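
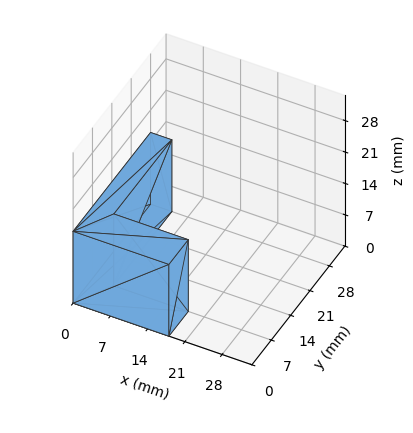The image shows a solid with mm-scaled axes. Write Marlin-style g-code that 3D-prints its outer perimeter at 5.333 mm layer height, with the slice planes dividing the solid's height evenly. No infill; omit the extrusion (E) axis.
Reading the render: the shape is an L-shaped prism: outer 18 × 28 mm, arm thicknesses ≈ 7 mm (horizontal) and 4 mm (vertical), extruded 16 mm in z (dimensions read to the nearest mm from the axis ticks). For the g-code, the solid's height is divided into equal slices at the stated Δz and each level perimeter traced with G1 moves after a G0 lift.

; perimeter-only toolpath
G21 ; units = mm
G90 ; absolute positioning
G28 ; home
; layer 1
G0 Z5.333
G0 X0.000 Y0.000
G1 X18.000 Y0.000
G1 X18.000 Y7.000
G1 X4.000 Y7.000
G1 X4.000 Y28.000
G1 X0.000 Y28.000
G1 X0.000 Y0.000
; layer 2
G0 Z10.667
G0 X0.000 Y0.000
G1 X18.000 Y0.000
G1 X18.000 Y7.000
G1 X4.000 Y7.000
G1 X4.000 Y28.000
G1 X0.000 Y28.000
G1 X0.000 Y0.000
; layer 3
G0 Z16.000
G0 X0.000 Y0.000
G1 X18.000 Y0.000
G1 X18.000 Y7.000
G1 X4.000 Y7.000
G1 X4.000 Y28.000
G1 X0.000 Y28.000
G1 X0.000 Y0.000
M2 ; end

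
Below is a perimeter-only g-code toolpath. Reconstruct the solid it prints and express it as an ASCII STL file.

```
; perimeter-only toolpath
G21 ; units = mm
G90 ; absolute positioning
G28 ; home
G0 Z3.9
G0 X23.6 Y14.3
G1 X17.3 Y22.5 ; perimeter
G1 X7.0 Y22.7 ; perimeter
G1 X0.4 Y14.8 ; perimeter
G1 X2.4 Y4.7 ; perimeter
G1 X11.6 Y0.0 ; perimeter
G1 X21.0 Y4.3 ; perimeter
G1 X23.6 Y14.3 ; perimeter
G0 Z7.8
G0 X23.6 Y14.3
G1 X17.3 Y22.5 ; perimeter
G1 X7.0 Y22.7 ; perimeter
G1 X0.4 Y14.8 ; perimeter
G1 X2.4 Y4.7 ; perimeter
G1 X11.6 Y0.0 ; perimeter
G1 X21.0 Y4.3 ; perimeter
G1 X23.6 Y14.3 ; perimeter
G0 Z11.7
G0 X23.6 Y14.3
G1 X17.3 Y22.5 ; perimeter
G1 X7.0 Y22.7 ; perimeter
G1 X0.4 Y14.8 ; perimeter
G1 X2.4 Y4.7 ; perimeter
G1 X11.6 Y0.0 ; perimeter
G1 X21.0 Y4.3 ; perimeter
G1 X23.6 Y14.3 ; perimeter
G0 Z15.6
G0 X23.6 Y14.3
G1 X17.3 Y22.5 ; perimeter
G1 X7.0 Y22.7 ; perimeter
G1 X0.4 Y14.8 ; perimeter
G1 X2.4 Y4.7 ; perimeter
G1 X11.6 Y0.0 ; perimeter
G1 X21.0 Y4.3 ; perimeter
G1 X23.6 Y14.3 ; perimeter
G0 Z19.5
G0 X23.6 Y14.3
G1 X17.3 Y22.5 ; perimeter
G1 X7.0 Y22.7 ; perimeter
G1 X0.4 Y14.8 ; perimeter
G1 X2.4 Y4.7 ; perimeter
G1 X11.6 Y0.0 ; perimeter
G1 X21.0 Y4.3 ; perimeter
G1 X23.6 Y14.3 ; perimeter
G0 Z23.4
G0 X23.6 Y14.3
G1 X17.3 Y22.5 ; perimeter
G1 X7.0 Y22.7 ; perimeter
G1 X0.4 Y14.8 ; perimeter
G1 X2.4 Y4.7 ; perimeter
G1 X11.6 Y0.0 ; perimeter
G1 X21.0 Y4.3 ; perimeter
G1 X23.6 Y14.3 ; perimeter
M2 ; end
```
solid part
  facet normal 0.0000 0.0000 -1.0000
    outer loop
      vertex 7.0 22.7 0.0
      vertex 17.3 22.5 0.0
      vertex 23.6 14.3 0.0
    endloop
  endfacet
  facet normal 0.0000 0.0000 -1.0000
    outer loop
      vertex 0.4 14.8 0.0
      vertex 7.0 22.7 0.0
      vertex 23.6 14.3 0.0
    endloop
  endfacet
  facet normal 0.0000 0.0000 -1.0000
    outer loop
      vertex 2.4 4.7 0.0
      vertex 0.4 14.8 0.0
      vertex 23.6 14.3 0.0
    endloop
  endfacet
  facet normal 0.0000 0.0000 -1.0000
    outer loop
      vertex 11.6 0.0 0.0
      vertex 2.4 4.7 0.0
      vertex 23.6 14.3 0.0
    endloop
  endfacet
  facet normal 0.0000 0.0000 -1.0000
    outer loop
      vertex 21.0 4.3 0.0
      vertex 11.6 0.0 0.0
      vertex 23.6 14.3 0.0
    endloop
  endfacet
  facet normal 0.0000 0.0000 1.0000
    outer loop
      vertex 23.6 14.3 23.4
      vertex 17.3 22.5 23.4
      vertex 7.0 22.7 23.4
    endloop
  endfacet
  facet normal 0.0000 0.0000 1.0000
    outer loop
      vertex 23.6 14.3 23.4
      vertex 7.0 22.7 23.4
      vertex 0.4 14.8 23.4
    endloop
  endfacet
  facet normal 0.0000 0.0000 1.0000
    outer loop
      vertex 23.6 14.3 23.4
      vertex 0.4 14.8 23.4
      vertex 2.4 4.7 23.4
    endloop
  endfacet
  facet normal 0.0000 0.0000 1.0000
    outer loop
      vertex 23.6 14.3 23.4
      vertex 2.4 4.7 23.4
      vertex 11.6 0.0 23.4
    endloop
  endfacet
  facet normal 0.0000 0.0000 1.0000
    outer loop
      vertex 23.6 14.3 23.4
      vertex 11.6 0.0 23.4
      vertex 21.0 4.3 23.4
    endloop
  endfacet
  facet normal 0.7930 0.6092 0.0000
    outer loop
      vertex 23.6 14.3 0.0
      vertex 17.3 22.5 0.0
      vertex 17.3 22.5 23.4
    endloop
  endfacet
  facet normal 0.7930 0.6092 0.0000
    outer loop
      vertex 23.6 14.3 0.0
      vertex 17.3 22.5 23.4
      vertex 23.6 14.3 23.4
    endloop
  endfacet
  facet normal 0.0194 0.9998 0.0000
    outer loop
      vertex 17.3 22.5 0.0
      vertex 7.0 22.7 0.0
      vertex 7.0 22.7 23.4
    endloop
  endfacet
  facet normal 0.0194 0.9998 0.0000
    outer loop
      vertex 17.3 22.5 0.0
      vertex 7.0 22.7 23.4
      vertex 17.3 22.5 23.4
    endloop
  endfacet
  facet normal -0.7674 0.6411 0.0000
    outer loop
      vertex 7.0 22.7 0.0
      vertex 0.4 14.8 0.0
      vertex 0.4 14.8 23.4
    endloop
  endfacet
  facet normal -0.7674 0.6411 0.0000
    outer loop
      vertex 7.0 22.7 0.0
      vertex 0.4 14.8 23.4
      vertex 7.0 22.7 23.4
    endloop
  endfacet
  facet normal -0.9810 -0.1942 0.0000
    outer loop
      vertex 0.4 14.8 0.0
      vertex 2.4 4.7 0.0
      vertex 2.4 4.7 23.4
    endloop
  endfacet
  facet normal -0.9810 -0.1942 0.0000
    outer loop
      vertex 0.4 14.8 0.0
      vertex 2.4 4.7 23.4
      vertex 0.4 14.8 23.4
    endloop
  endfacet
  facet normal -0.4549 -0.8905 0.0000
    outer loop
      vertex 2.4 4.7 0.0
      vertex 11.6 0.0 0.0
      vertex 11.6 0.0 23.4
    endloop
  endfacet
  facet normal -0.4549 -0.8905 0.0000
    outer loop
      vertex 2.4 4.7 0.0
      vertex 11.6 0.0 23.4
      vertex 2.4 4.7 23.4
    endloop
  endfacet
  facet normal 0.4160 -0.9094 0.0000
    outer loop
      vertex 11.6 0.0 0.0
      vertex 21.0 4.3 0.0
      vertex 21.0 4.3 23.4
    endloop
  endfacet
  facet normal 0.4160 -0.9094 0.0000
    outer loop
      vertex 11.6 0.0 0.0
      vertex 21.0 4.3 23.4
      vertex 11.6 0.0 23.4
    endloop
  endfacet
  facet normal 0.9678 -0.2516 0.0000
    outer loop
      vertex 21.0 4.3 0.0
      vertex 23.6 14.3 0.0
      vertex 23.6 14.3 23.4
    endloop
  endfacet
  facet normal 0.9678 -0.2516 0.0000
    outer loop
      vertex 21.0 4.3 0.0
      vertex 23.6 14.3 23.4
      vertex 21.0 4.3 23.4
    endloop
  endfacet
endsolid part

The G0 Z moves step by Δz≈3.9 mm. Every layer's G1 loop is the same polygon, so the solid is a straight extrusion of it from z=0 to z≈23.4. Closing with flat bottom and top caps and triangulating gives 24 facets — a regular 7-sided prism (a cylinder approximated with 7 flat sides), circumscribed radius ≈ 11.9 mm, height ≈ 23.4 mm.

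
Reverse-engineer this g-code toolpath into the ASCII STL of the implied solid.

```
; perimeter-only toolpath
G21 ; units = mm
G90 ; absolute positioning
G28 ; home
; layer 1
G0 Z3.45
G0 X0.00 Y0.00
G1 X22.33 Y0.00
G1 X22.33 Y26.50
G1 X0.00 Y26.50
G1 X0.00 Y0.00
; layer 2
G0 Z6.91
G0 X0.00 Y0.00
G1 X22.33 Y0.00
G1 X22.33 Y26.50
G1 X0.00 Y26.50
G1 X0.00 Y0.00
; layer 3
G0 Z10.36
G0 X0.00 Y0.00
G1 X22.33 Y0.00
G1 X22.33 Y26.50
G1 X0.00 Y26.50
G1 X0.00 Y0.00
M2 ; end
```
solid part
  facet normal 0.0000 0.0000 -1.0000
    outer loop
      vertex 22.33 26.50 0.00
      vertex 22.33 0.00 0.00
      vertex 0.00 0.00 0.00
    endloop
  endfacet
  facet normal 0.0000 0.0000 -1.0000
    outer loop
      vertex 0.00 26.50 0.00
      vertex 22.33 26.50 0.00
      vertex 0.00 0.00 0.00
    endloop
  endfacet
  facet normal 0.0000 0.0000 1.0000
    outer loop
      vertex 0.00 0.00 10.36
      vertex 22.33 0.00 10.36
      vertex 22.33 26.50 10.36
    endloop
  endfacet
  facet normal 0.0000 0.0000 1.0000
    outer loop
      vertex 0.00 0.00 10.36
      vertex 22.33 26.50 10.36
      vertex 0.00 26.50 10.36
    endloop
  endfacet
  facet normal 0.0000 -1.0000 0.0000
    outer loop
      vertex 0.00 0.00 0.00
      vertex 22.33 0.00 0.00
      vertex 22.33 0.00 10.36
    endloop
  endfacet
  facet normal 0.0000 -1.0000 0.0000
    outer loop
      vertex 0.00 0.00 0.00
      vertex 22.33 0.00 10.36
      vertex 0.00 0.00 10.36
    endloop
  endfacet
  facet normal 0.0000 1.0000 0.0000
    outer loop
      vertex 22.33 26.50 10.36
      vertex 22.33 26.50 0.00
      vertex 0.00 26.50 0.00
    endloop
  endfacet
  facet normal 0.0000 1.0000 0.0000
    outer loop
      vertex 0.00 26.50 10.36
      vertex 22.33 26.50 10.36
      vertex 0.00 26.50 0.00
    endloop
  endfacet
  facet normal -1.0000 0.0000 0.0000
    outer loop
      vertex 0.00 26.50 10.36
      vertex 0.00 26.50 0.00
      vertex 0.00 0.00 0.00
    endloop
  endfacet
  facet normal -1.0000 0.0000 0.0000
    outer loop
      vertex 0.00 0.00 10.36
      vertex 0.00 26.50 10.36
      vertex 0.00 0.00 0.00
    endloop
  endfacet
  facet normal 1.0000 0.0000 0.0000
    outer loop
      vertex 22.33 0.00 0.00
      vertex 22.33 26.50 0.00
      vertex 22.33 26.50 10.36
    endloop
  endfacet
  facet normal 1.0000 0.0000 0.0000
    outer loop
      vertex 22.33 0.00 0.00
      vertex 22.33 26.50 10.36
      vertex 22.33 0.00 10.36
    endloop
  endfacet
endsolid part

The G0 Z moves step by Δz≈3.45 mm. Every layer's G1 loop is the same polygon, so the solid is a straight extrusion of it from z=0 to z≈10.4. Closing with flat bottom and top caps and triangulating gives 12 facets — a rectangular box, roughly 22.3 × 26.5 mm footprint and 10.4 mm tall.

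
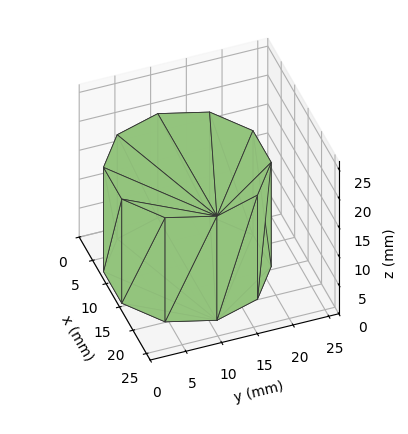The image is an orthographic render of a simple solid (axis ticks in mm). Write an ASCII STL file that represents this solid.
Reading the render: the shape is a regular 10-sided prism (a cylinder approximated with 10 flat sides), circumscribed radius ≈ 11 mm, height ≈ 18 mm (dimensions read to the nearest mm from the axis ticks). For the STL, each face is triangulated and given an outward normal.

solid part
  facet normal 0.0000 0.0000 -1.0000
    outer loop
      vertex 14.40 21.46 0.00
      vertex 19.90 17.47 0.00
      vertex 22.00 11.00 0.00
    endloop
  endfacet
  facet normal 0.0000 0.0000 -1.0000
    outer loop
      vertex 7.60 21.46 0.00
      vertex 14.40 21.46 0.00
      vertex 22.00 11.00 0.00
    endloop
  endfacet
  facet normal 0.0000 0.0000 -1.0000
    outer loop
      vertex 2.10 17.47 0.00
      vertex 7.60 21.46 0.00
      vertex 22.00 11.00 0.00
    endloop
  endfacet
  facet normal 0.0000 0.0000 -1.0000
    outer loop
      vertex 0.00 11.00 0.00
      vertex 2.10 17.47 0.00
      vertex 22.00 11.00 0.00
    endloop
  endfacet
  facet normal 0.0000 0.0000 -1.0000
    outer loop
      vertex 2.10 4.53 0.00
      vertex 0.00 11.00 0.00
      vertex 22.00 11.00 0.00
    endloop
  endfacet
  facet normal 0.0000 0.0000 -1.0000
    outer loop
      vertex 7.60 0.54 0.00
      vertex 2.10 4.53 0.00
      vertex 22.00 11.00 0.00
    endloop
  endfacet
  facet normal 0.0000 0.0000 -1.0000
    outer loop
      vertex 14.40 0.54 0.00
      vertex 7.60 0.54 0.00
      vertex 22.00 11.00 0.00
    endloop
  endfacet
  facet normal 0.0000 0.0000 -1.0000
    outer loop
      vertex 19.90 4.53 0.00
      vertex 14.40 0.54 0.00
      vertex 22.00 11.00 0.00
    endloop
  endfacet
  facet normal 0.0000 0.0000 1.0000
    outer loop
      vertex 22.00 11.00 18.00
      vertex 19.90 17.47 18.00
      vertex 14.40 21.46 18.00
    endloop
  endfacet
  facet normal 0.0000 0.0000 1.0000
    outer loop
      vertex 22.00 11.00 18.00
      vertex 14.40 21.46 18.00
      vertex 7.60 21.46 18.00
    endloop
  endfacet
  facet normal 0.0000 0.0000 1.0000
    outer loop
      vertex 22.00 11.00 18.00
      vertex 7.60 21.46 18.00
      vertex 2.10 17.47 18.00
    endloop
  endfacet
  facet normal 0.0000 0.0000 1.0000
    outer loop
      vertex 22.00 11.00 18.00
      vertex 2.10 17.47 18.00
      vertex 0.00 11.00 18.00
    endloop
  endfacet
  facet normal 0.0000 0.0000 1.0000
    outer loop
      vertex 22.00 11.00 18.00
      vertex 0.00 11.00 18.00
      vertex 2.10 4.53 18.00
    endloop
  endfacet
  facet normal 0.0000 0.0000 1.0000
    outer loop
      vertex 22.00 11.00 18.00
      vertex 2.10 4.53 18.00
      vertex 7.60 0.54 18.00
    endloop
  endfacet
  facet normal 0.0000 0.0000 1.0000
    outer loop
      vertex 22.00 11.00 18.00
      vertex 7.60 0.54 18.00
      vertex 14.40 0.54 18.00
    endloop
  endfacet
  facet normal 0.0000 0.0000 1.0000
    outer loop
      vertex 22.00 11.00 18.00
      vertex 14.40 0.54 18.00
      vertex 19.90 4.53 18.00
    endloop
  endfacet
  facet normal 0.9512 0.3087 0.0000
    outer loop
      vertex 22.00 11.00 0.00
      vertex 19.90 17.47 0.00
      vertex 19.90 17.47 18.00
    endloop
  endfacet
  facet normal 0.9512 0.3087 0.0000
    outer loop
      vertex 22.00 11.00 0.00
      vertex 19.90 17.47 18.00
      vertex 22.00 11.00 18.00
    endloop
  endfacet
  facet normal 0.5872 0.8094 0.0000
    outer loop
      vertex 19.90 17.47 0.00
      vertex 14.40 21.46 0.00
      vertex 14.40 21.46 18.00
    endloop
  endfacet
  facet normal 0.5872 0.8094 0.0000
    outer loop
      vertex 19.90 17.47 0.00
      vertex 14.40 21.46 18.00
      vertex 19.90 17.47 18.00
    endloop
  endfacet
  facet normal 0.0000 1.0000 0.0000
    outer loop
      vertex 14.40 21.46 0.00
      vertex 7.60 21.46 0.00
      vertex 7.60 21.46 18.00
    endloop
  endfacet
  facet normal 0.0000 1.0000 0.0000
    outer loop
      vertex 14.40 21.46 0.00
      vertex 7.60 21.46 18.00
      vertex 14.40 21.46 18.00
    endloop
  endfacet
  facet normal -0.5872 0.8094 0.0000
    outer loop
      vertex 7.60 21.46 0.00
      vertex 2.10 17.47 0.00
      vertex 2.10 17.47 18.00
    endloop
  endfacet
  facet normal -0.5872 0.8094 0.0000
    outer loop
      vertex 7.60 21.46 0.00
      vertex 2.10 17.47 18.00
      vertex 7.60 21.46 18.00
    endloop
  endfacet
  facet normal -0.9512 0.3087 0.0000
    outer loop
      vertex 2.10 17.47 0.00
      vertex 0.00 11.00 0.00
      vertex 0.00 11.00 18.00
    endloop
  endfacet
  facet normal -0.9512 0.3087 0.0000
    outer loop
      vertex 2.10 17.47 0.00
      vertex 0.00 11.00 18.00
      vertex 2.10 17.47 18.00
    endloop
  endfacet
  facet normal -0.9512 -0.3087 0.0000
    outer loop
      vertex 0.00 11.00 0.00
      vertex 2.10 4.53 0.00
      vertex 2.10 4.53 18.00
    endloop
  endfacet
  facet normal -0.9512 -0.3087 0.0000
    outer loop
      vertex 0.00 11.00 0.00
      vertex 2.10 4.53 18.00
      vertex 0.00 11.00 18.00
    endloop
  endfacet
  facet normal -0.5872 -0.8094 0.0000
    outer loop
      vertex 2.10 4.53 0.00
      vertex 7.60 0.54 0.00
      vertex 7.60 0.54 18.00
    endloop
  endfacet
  facet normal -0.5872 -0.8094 0.0000
    outer loop
      vertex 2.10 4.53 0.00
      vertex 7.60 0.54 18.00
      vertex 2.10 4.53 18.00
    endloop
  endfacet
  facet normal 0.0000 -1.0000 0.0000
    outer loop
      vertex 7.60 0.54 0.00
      vertex 14.40 0.54 0.00
      vertex 14.40 0.54 18.00
    endloop
  endfacet
  facet normal 0.0000 -1.0000 0.0000
    outer loop
      vertex 7.60 0.54 0.00
      vertex 14.40 0.54 18.00
      vertex 7.60 0.54 18.00
    endloop
  endfacet
  facet normal 0.5872 -0.8094 0.0000
    outer loop
      vertex 14.40 0.54 0.00
      vertex 19.90 4.53 0.00
      vertex 19.90 4.53 18.00
    endloop
  endfacet
  facet normal 0.5872 -0.8094 0.0000
    outer loop
      vertex 14.40 0.54 0.00
      vertex 19.90 4.53 18.00
      vertex 14.40 0.54 18.00
    endloop
  endfacet
  facet normal 0.9512 -0.3087 0.0000
    outer loop
      vertex 19.90 4.53 0.00
      vertex 22.00 11.00 0.00
      vertex 22.00 11.00 18.00
    endloop
  endfacet
  facet normal 0.9512 -0.3087 0.0000
    outer loop
      vertex 19.90 4.53 0.00
      vertex 22.00 11.00 18.00
      vertex 19.90 4.53 18.00
    endloop
  endfacet
endsolid part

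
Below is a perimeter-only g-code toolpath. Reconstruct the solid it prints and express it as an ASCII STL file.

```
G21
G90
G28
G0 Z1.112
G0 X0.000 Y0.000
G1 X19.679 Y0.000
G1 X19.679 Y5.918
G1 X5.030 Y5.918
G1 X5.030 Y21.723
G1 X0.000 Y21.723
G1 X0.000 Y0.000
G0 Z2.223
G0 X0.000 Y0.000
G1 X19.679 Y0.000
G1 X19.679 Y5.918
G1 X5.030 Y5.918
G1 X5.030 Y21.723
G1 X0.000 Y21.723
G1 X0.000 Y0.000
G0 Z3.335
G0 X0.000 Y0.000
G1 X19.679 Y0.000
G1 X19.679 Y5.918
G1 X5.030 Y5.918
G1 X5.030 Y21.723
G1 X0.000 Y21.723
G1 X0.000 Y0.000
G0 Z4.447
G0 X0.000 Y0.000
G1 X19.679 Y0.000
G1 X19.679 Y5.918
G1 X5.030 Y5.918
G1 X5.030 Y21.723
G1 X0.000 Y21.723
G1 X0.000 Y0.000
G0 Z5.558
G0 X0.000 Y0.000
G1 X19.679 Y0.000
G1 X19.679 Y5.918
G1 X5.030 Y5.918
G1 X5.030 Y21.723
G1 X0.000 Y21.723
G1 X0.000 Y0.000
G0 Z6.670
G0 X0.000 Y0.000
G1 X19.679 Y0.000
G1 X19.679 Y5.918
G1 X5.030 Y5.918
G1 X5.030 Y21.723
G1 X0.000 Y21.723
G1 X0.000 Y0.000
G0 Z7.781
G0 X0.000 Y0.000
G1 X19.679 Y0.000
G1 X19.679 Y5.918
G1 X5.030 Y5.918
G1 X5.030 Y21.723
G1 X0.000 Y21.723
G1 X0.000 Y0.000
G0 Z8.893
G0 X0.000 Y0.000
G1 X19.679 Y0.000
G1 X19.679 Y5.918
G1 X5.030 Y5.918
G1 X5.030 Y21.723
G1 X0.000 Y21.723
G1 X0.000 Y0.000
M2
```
solid part
  facet normal 0.0000 0.0000 -1.0000
    outer loop
      vertex 19.679 5.918 0.000
      vertex 19.679 0.000 0.000
      vertex 0.000 0.000 0.000
    endloop
  endfacet
  facet normal 0.0000 0.0000 -1.0000
    outer loop
      vertex 5.030 5.918 0.000
      vertex 19.679 5.918 0.000
      vertex 0.000 0.000 0.000
    endloop
  endfacet
  facet normal 0.0000 0.0000 -1.0000
    outer loop
      vertex 5.030 21.723 0.000
      vertex 5.030 5.918 0.000
      vertex 0.000 0.000 0.000
    endloop
  endfacet
  facet normal 0.0000 0.0000 -1.0000
    outer loop
      vertex 0.000 21.723 0.000
      vertex 5.030 21.723 0.000
      vertex 0.000 0.000 0.000
    endloop
  endfacet
  facet normal 0.0000 0.0000 1.0000
    outer loop
      vertex 0.000 0.000 8.893
      vertex 19.679 0.000 8.893
      vertex 19.679 5.918 8.893
    endloop
  endfacet
  facet normal 0.0000 0.0000 1.0000
    outer loop
      vertex 0.000 0.000 8.893
      vertex 19.679 5.918 8.893
      vertex 5.030 5.918 8.893
    endloop
  endfacet
  facet normal 0.0000 0.0000 1.0000
    outer loop
      vertex 0.000 0.000 8.893
      vertex 5.030 5.918 8.893
      vertex 5.030 21.723 8.893
    endloop
  endfacet
  facet normal 0.0000 0.0000 1.0000
    outer loop
      vertex 0.000 0.000 8.893
      vertex 5.030 21.723 8.893
      vertex 0.000 21.723 8.893
    endloop
  endfacet
  facet normal 0.0000 -1.0000 0.0000
    outer loop
      vertex 0.000 0.000 0.000
      vertex 19.679 0.000 0.000
      vertex 19.679 0.000 8.893
    endloop
  endfacet
  facet normal 0.0000 -1.0000 0.0000
    outer loop
      vertex 0.000 0.000 0.000
      vertex 19.679 0.000 8.893
      vertex 0.000 0.000 8.893
    endloop
  endfacet
  facet normal 1.0000 0.0000 0.0000
    outer loop
      vertex 19.679 0.000 0.000
      vertex 19.679 5.918 0.000
      vertex 19.679 5.918 8.893
    endloop
  endfacet
  facet normal 1.0000 0.0000 0.0000
    outer loop
      vertex 19.679 0.000 0.000
      vertex 19.679 5.918 8.893
      vertex 19.679 0.000 8.893
    endloop
  endfacet
  facet normal 0.0000 1.0000 0.0000
    outer loop
      vertex 19.679 5.918 0.000
      vertex 5.030 5.918 0.000
      vertex 5.030 5.918 8.893
    endloop
  endfacet
  facet normal 0.0000 1.0000 0.0000
    outer loop
      vertex 19.679 5.918 0.000
      vertex 5.030 5.918 8.893
      vertex 19.679 5.918 8.893
    endloop
  endfacet
  facet normal 1.0000 0.0000 0.0000
    outer loop
      vertex 5.030 5.918 0.000
      vertex 5.030 21.723 0.000
      vertex 5.030 21.723 8.893
    endloop
  endfacet
  facet normal 1.0000 0.0000 0.0000
    outer loop
      vertex 5.030 5.918 0.000
      vertex 5.030 21.723 8.893
      vertex 5.030 5.918 8.893
    endloop
  endfacet
  facet normal 0.0000 1.0000 0.0000
    outer loop
      vertex 5.030 21.723 0.000
      vertex 0.000 21.723 0.000
      vertex 0.000 21.723 8.893
    endloop
  endfacet
  facet normal 0.0000 1.0000 0.0000
    outer loop
      vertex 5.030 21.723 0.000
      vertex 0.000 21.723 8.893
      vertex 5.030 21.723 8.893
    endloop
  endfacet
  facet normal -1.0000 0.0000 0.0000
    outer loop
      vertex 0.000 21.723 0.000
      vertex 0.000 0.000 0.000
      vertex 0.000 0.000 8.893
    endloop
  endfacet
  facet normal -1.0000 0.0000 0.0000
    outer loop
      vertex 0.000 21.723 0.000
      vertex 0.000 0.000 8.893
      vertex 0.000 21.723 8.893
    endloop
  endfacet
endsolid part

The G0 Z moves step by Δz≈1.112 mm. Every layer's G1 loop is the same polygon, so the solid is a straight extrusion of it from z=0 to z≈8.89. Closing with flat bottom and top caps and triangulating gives 20 facets — an L-shaped prism: outer 19.7 × 21.7 mm, arm thicknesses ≈ 5.92 mm (horizontal) and 5.03 mm (vertical), extruded 8.89 mm in z.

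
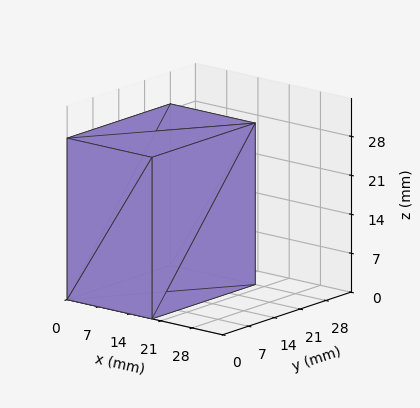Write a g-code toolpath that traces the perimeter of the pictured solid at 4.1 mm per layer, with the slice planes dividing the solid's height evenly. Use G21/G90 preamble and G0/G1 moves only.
Reading the render: the shape is a rectangular box, roughly 19 × 28 mm footprint and 29 mm tall (dimensions read to the nearest mm from the axis ticks). For the g-code, the solid's height is divided into equal slices at the stated Δz and each level perimeter traced with G1 moves after a G0 lift.

; perimeter-only toolpath
G21 ; units = mm
G90 ; absolute positioning
G28 ; home
; layer 1
G0 Z4.1
G0 X0.0 Y0.0
G1 X19.0 Y0.0
G1 X19.0 Y28.0
G1 X0.0 Y28.0
G1 X0.0 Y0.0
; layer 2
G0 Z8.3
G0 X0.0 Y0.0
G1 X19.0 Y0.0
G1 X19.0 Y28.0
G1 X0.0 Y28.0
G1 X0.0 Y0.0
; layer 3
G0 Z12.4
G0 X0.0 Y0.0
G1 X19.0 Y0.0
G1 X19.0 Y28.0
G1 X0.0 Y28.0
G1 X0.0 Y0.0
; layer 4
G0 Z16.6
G0 X0.0 Y0.0
G1 X19.0 Y0.0
G1 X19.0 Y28.0
G1 X0.0 Y28.0
G1 X0.0 Y0.0
; layer 5
G0 Z20.7
G0 X0.0 Y0.0
G1 X19.0 Y0.0
G1 X19.0 Y28.0
G1 X0.0 Y28.0
G1 X0.0 Y0.0
; layer 6
G0 Z24.9
G0 X0.0 Y0.0
G1 X19.0 Y0.0
G1 X19.0 Y28.0
G1 X0.0 Y28.0
G1 X0.0 Y0.0
; layer 7
G0 Z29.0
G0 X0.0 Y0.0
G1 X19.0 Y0.0
G1 X19.0 Y28.0
G1 X0.0 Y28.0
G1 X0.0 Y0.0
M2 ; end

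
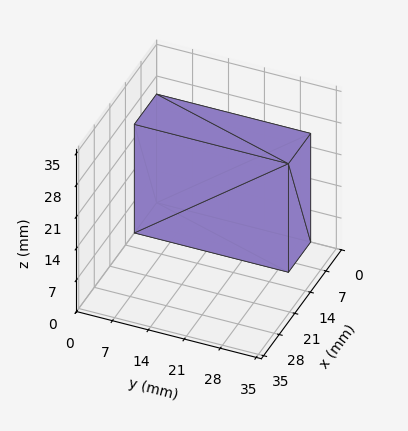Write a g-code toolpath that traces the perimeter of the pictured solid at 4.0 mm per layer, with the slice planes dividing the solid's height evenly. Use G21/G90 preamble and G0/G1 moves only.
Reading the render: the shape is a rectangular box, roughly 10 × 30 mm footprint and 24 mm tall (dimensions read to the nearest mm from the axis ticks). For the g-code, the solid's height is divided into equal slices at the stated Δz and each level perimeter traced with G1 moves after a G0 lift.

; perimeter-only toolpath
G21 ; units = mm
G90 ; absolute positioning
G28 ; home
; layer 1
G0 Z4.0
G0 X0.0 Y0.0
G1 X10.0 Y0.0
G1 X10.0 Y30.0
G1 X0.0 Y30.0
G1 X0.0 Y0.0
; layer 2
G0 Z8.0
G0 X0.0 Y0.0
G1 X10.0 Y0.0
G1 X10.0 Y30.0
G1 X0.0 Y30.0
G1 X0.0 Y0.0
; layer 3
G0 Z12.0
G0 X0.0 Y0.0
G1 X10.0 Y0.0
G1 X10.0 Y30.0
G1 X0.0 Y30.0
G1 X0.0 Y0.0
; layer 4
G0 Z16.0
G0 X0.0 Y0.0
G1 X10.0 Y0.0
G1 X10.0 Y30.0
G1 X0.0 Y30.0
G1 X0.0 Y0.0
; layer 5
G0 Z20.0
G0 X0.0 Y0.0
G1 X10.0 Y0.0
G1 X10.0 Y30.0
G1 X0.0 Y30.0
G1 X0.0 Y0.0
; layer 6
G0 Z24.0
G0 X0.0 Y0.0
G1 X10.0 Y0.0
G1 X10.0 Y30.0
G1 X0.0 Y30.0
G1 X0.0 Y0.0
M2 ; end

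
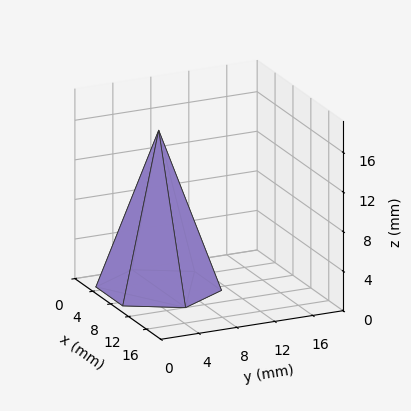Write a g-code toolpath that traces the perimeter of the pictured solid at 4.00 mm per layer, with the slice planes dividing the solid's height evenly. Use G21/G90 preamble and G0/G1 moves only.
Reading the render: the shape is a regular 6-sided pyramid, base circumscribed radius ≈ 6 mm, apex at z ≈ 16 mm (dimensions read to the nearest mm from the axis ticks). For the g-code, the solid's height is divided into equal slices at the stated Δz and each level perimeter traced with G1 moves after a G0 lift.

; perimeter-only toolpath
G21 ; units = mm
G90 ; absolute positioning
G28 ; home
; layer 1
G0 Z4.00
G0 X10.50 Y6.00
G1 X8.25 Y9.90
G1 X3.75 Y9.90
G1 X1.50 Y6.00
G1 X3.75 Y2.10
G1 X8.25 Y2.10
G1 X10.50 Y6.00
; layer 2
G0 Z8.00
G0 X9.00 Y6.00
G1 X7.50 Y8.60
G1 X4.50 Y8.60
G1 X3.00 Y6.00
G1 X4.50 Y3.40
G1 X7.50 Y3.40
G1 X9.00 Y6.00
; layer 3
G0 Z12.00
G0 X7.50 Y6.00
G1 X6.75 Y7.30
G1 X5.25 Y7.30
G1 X4.50 Y6.00
G1 X5.25 Y4.70
G1 X6.75 Y4.70
G1 X7.50 Y6.00
M2 ; end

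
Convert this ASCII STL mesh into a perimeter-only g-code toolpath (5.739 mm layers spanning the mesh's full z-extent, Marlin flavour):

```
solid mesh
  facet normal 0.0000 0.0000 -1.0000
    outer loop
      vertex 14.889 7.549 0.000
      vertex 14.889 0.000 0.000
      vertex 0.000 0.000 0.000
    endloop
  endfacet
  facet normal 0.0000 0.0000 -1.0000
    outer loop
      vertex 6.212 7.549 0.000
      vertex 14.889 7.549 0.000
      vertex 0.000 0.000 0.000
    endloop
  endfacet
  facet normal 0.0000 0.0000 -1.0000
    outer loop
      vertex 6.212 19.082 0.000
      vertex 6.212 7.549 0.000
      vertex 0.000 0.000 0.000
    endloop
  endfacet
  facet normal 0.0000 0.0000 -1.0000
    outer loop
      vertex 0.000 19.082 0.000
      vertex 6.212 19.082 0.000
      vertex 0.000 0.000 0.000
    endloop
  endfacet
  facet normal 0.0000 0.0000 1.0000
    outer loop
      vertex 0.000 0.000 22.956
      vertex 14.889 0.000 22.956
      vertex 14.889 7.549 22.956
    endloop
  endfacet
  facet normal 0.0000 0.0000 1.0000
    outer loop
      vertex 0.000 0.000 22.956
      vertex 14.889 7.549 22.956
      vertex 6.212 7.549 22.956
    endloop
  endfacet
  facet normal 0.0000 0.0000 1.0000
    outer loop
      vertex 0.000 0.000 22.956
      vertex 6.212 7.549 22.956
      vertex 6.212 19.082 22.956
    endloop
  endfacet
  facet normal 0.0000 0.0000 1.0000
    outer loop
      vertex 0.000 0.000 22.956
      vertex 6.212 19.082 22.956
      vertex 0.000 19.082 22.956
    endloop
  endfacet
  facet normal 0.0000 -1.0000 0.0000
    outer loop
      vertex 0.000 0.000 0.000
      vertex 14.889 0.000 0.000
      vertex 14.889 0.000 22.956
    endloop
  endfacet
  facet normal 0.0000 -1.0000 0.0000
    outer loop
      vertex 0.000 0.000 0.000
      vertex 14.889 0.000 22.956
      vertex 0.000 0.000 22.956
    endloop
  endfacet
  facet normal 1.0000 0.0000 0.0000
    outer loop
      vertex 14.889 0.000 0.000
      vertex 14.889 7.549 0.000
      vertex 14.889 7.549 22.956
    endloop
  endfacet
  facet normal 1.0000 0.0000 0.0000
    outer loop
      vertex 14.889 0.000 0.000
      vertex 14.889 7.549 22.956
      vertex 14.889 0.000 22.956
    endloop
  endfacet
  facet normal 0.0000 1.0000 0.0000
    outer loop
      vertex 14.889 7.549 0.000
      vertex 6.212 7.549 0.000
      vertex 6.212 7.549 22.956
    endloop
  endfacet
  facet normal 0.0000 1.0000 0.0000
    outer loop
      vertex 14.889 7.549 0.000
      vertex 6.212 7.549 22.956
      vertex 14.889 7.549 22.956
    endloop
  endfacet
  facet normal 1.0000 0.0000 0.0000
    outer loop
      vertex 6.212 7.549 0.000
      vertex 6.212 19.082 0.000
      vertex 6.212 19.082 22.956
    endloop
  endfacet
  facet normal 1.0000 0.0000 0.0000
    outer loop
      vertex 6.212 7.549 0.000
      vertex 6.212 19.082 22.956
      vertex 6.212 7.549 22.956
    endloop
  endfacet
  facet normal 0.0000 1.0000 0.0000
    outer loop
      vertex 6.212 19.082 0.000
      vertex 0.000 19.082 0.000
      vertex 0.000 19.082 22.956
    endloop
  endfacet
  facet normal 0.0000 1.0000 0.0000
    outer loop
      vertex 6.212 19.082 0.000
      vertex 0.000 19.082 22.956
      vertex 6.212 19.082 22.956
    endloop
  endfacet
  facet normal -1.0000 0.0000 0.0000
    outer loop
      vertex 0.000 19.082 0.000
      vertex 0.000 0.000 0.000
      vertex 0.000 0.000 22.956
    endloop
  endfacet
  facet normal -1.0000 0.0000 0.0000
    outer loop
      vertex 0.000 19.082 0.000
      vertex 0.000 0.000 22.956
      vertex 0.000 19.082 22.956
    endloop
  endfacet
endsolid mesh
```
; perimeter-only toolpath
G21 ; units = mm
G90 ; absolute positioning
G28 ; home
; layer 1
G0 Z5.739
G0 X0.000 Y0.000
G1 X14.889 Y0.000
G1 X14.889 Y7.549
G1 X6.212 Y7.549
G1 X6.212 Y19.082
G1 X0.000 Y19.082
G1 X0.000 Y0.000
; layer 2
G0 Z11.478
G0 X0.000 Y0.000
G1 X14.889 Y0.000
G1 X14.889 Y7.549
G1 X6.212 Y7.549
G1 X6.212 Y19.082
G1 X0.000 Y19.082
G1 X0.000 Y0.000
; layer 3
G0 Z17.217
G0 X0.000 Y0.000
G1 X14.889 Y0.000
G1 X14.889 Y7.549
G1 X6.212 Y7.549
G1 X6.212 Y19.082
G1 X0.000 Y19.082
G1 X0.000 Y0.000
; layer 4
G0 Z22.956
G0 X0.000 Y0.000
G1 X14.889 Y0.000
G1 X14.889 Y7.549
G1 X6.212 Y7.549
G1 X6.212 Y19.082
G1 X0.000 Y19.082
G1 X0.000 Y0.000
M2 ; end

The solid is an L-shaped prism: outer 14.9 × 19.1 mm, arm thicknesses ≈ 7.55 mm (horizontal) and 6.21 mm (vertical), extruded 23 mm in z. Slicing at Δz = 5.739 mm — 4 equal slices spanning the solid's height, so layer i sits at z = i·h/4 — gives 4 non-empty perimeters. Each is a 6-segment closed polygon; G0 lifts to the layer z and rapids to the start vertex, then G1 traces the edges.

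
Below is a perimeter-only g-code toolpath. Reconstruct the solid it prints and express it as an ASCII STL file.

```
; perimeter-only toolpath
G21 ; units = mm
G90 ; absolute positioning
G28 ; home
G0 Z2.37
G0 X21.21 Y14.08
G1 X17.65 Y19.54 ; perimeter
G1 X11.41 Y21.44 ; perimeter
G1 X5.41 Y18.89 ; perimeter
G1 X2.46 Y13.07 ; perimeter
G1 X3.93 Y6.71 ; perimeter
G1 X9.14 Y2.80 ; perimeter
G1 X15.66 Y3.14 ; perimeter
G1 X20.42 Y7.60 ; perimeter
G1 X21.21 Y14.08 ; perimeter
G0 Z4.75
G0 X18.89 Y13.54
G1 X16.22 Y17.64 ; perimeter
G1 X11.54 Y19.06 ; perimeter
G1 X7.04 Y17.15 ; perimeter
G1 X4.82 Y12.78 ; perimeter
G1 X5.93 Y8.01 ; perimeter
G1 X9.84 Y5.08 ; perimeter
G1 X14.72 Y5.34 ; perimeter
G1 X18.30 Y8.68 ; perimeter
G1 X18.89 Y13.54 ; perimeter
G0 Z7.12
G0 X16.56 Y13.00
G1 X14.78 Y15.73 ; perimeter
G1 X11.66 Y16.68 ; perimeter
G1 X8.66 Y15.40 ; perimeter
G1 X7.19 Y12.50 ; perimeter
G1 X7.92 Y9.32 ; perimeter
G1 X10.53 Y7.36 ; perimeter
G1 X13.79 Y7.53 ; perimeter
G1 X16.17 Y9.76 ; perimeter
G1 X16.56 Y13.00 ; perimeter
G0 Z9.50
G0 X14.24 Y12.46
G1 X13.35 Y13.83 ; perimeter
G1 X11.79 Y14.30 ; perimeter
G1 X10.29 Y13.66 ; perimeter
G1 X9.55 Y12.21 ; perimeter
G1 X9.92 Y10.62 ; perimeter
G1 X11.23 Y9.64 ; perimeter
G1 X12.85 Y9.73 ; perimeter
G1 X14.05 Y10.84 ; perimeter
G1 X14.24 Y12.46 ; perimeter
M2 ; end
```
solid part
  facet normal 0.0000 0.0000 -1.0000
    outer loop
      vertex 11.28 23.82 0.00
      vertex 19.08 21.45 0.00
      vertex 23.53 14.62 0.00
    endloop
  endfacet
  facet normal 0.0000 0.0000 -1.0000
    outer loop
      vertex 3.78 20.63 0.00
      vertex 11.28 23.82 0.00
      vertex 23.53 14.62 0.00
    endloop
  endfacet
  facet normal 0.0000 0.0000 -1.0000
    outer loop
      vertex 0.09 13.36 0.00
      vertex 3.78 20.63 0.00
      vertex 23.53 14.62 0.00
    endloop
  endfacet
  facet normal 0.0000 0.0000 -1.0000
    outer loop
      vertex 1.93 5.41 0.00
      vertex 0.09 13.36 0.00
      vertex 23.53 14.62 0.00
    endloop
  endfacet
  facet normal 0.0000 0.0000 -1.0000
    outer loop
      vertex 8.45 0.52 0.00
      vertex 1.93 5.41 0.00
      vertex 23.53 14.62 0.00
    endloop
  endfacet
  facet normal 0.0000 0.0000 -1.0000
    outer loop
      vertex 16.59 0.95 0.00
      vertex 8.45 0.52 0.00
      vertex 23.53 14.62 0.00
    endloop
  endfacet
  facet normal 0.0000 0.0000 -1.0000
    outer loop
      vertex 22.55 6.52 0.00
      vertex 16.59 0.95 0.00
      vertex 23.53 14.62 0.00
    endloop
  endfacet
  facet normal 0.6094 0.3970 0.6863
    outer loop
      vertex 23.53 14.62 0.00
      vertex 19.08 21.45 0.00
      vertex 11.92 11.92 11.87
    endloop
  endfacet
  facet normal 0.2115 0.6959 0.6863
    outer loop
      vertex 19.08 21.45 0.00
      vertex 11.28 23.82 0.00
      vertex 11.92 11.92 11.87
    endloop
  endfacet
  facet normal -0.2847 0.6693 0.6863
    outer loop
      vertex 11.28 23.82 0.00
      vertex 3.78 20.63 0.00
      vertex 11.92 11.92 11.87
    endloop
  endfacet
  facet normal -0.6486 0.3292 0.6863
    outer loop
      vertex 3.78 20.63 0.00
      vertex 0.09 13.36 0.00
      vertex 11.92 11.92 11.87
    endloop
  endfacet
  facet normal -0.7086 -0.1640 0.6863
    outer loop
      vertex 0.09 13.36 0.00
      vertex 1.93 5.41 0.00
      vertex 11.92 11.92 11.87
    endloop
  endfacet
  facet normal -0.4364 -0.5818 0.6863
    outer loop
      vertex 1.93 5.41 0.00
      vertex 8.45 0.52 0.00
      vertex 11.92 11.92 11.87
    endloop
  endfacet
  facet normal 0.0384 -0.7263 0.6863
    outer loop
      vertex 8.45 0.52 0.00
      vertex 16.59 0.95 0.00
      vertex 11.92 11.92 11.87
    endloop
  endfacet
  facet normal 0.4966 -0.5313 0.6864
    outer loop
      vertex 16.59 0.95 0.00
      vertex 22.55 6.52 0.00
      vertex 11.92 11.92 11.87
    endloop
  endfacet
  facet normal 0.7220 -0.0874 0.6863
    outer loop
      vertex 22.55 6.52 0.00
      vertex 23.53 14.62 0.00
      vertex 11.92 11.92 11.87
    endloop
  endfacet
endsolid part

The G0 Z moves step by Δz≈2.37 mm. The G1 loops shrink linearly with z, so the solid tapers from its base footprint up to z≈11.9. Closing with a flat bottom cap and the tapered top and triangulating gives 16 facets — a regular 9-sided pyramid, base circumscribed radius ≈ 11.9 mm, apex at z ≈ 11.9 mm.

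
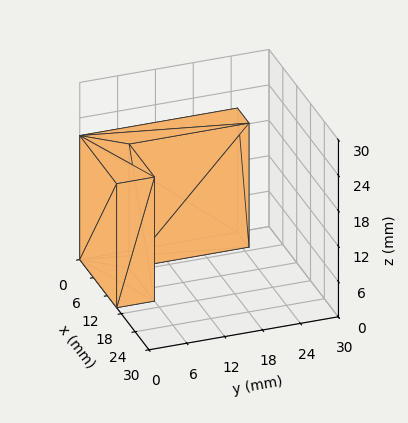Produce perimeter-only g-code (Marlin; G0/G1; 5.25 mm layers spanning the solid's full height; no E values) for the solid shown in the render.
Reading the render: the shape is an L-shaped prism: outer 16 × 25 mm, arm thicknesses ≈ 6 mm (horizontal) and 5 mm (vertical), extruded 21 mm in z (dimensions read to the nearest mm from the axis ticks). For the g-code, the solid's height is divided into equal slices at the stated Δz and each level perimeter traced with G1 moves after a G0 lift.

; perimeter-only toolpath
G21 ; units = mm
G90 ; absolute positioning
G28 ; home
; layer 1
G0 Z5.25
G0 X0.00 Y0.00
G1 X16.00 Y0.00
G1 X16.00 Y6.00
G1 X5.00 Y6.00
G1 X5.00 Y25.00
G1 X0.00 Y25.00
G1 X0.00 Y0.00
; layer 2
G0 Z10.50
G0 X0.00 Y0.00
G1 X16.00 Y0.00
G1 X16.00 Y6.00
G1 X5.00 Y6.00
G1 X5.00 Y25.00
G1 X0.00 Y25.00
G1 X0.00 Y0.00
; layer 3
G0 Z15.75
G0 X0.00 Y0.00
G1 X16.00 Y0.00
G1 X16.00 Y6.00
G1 X5.00 Y6.00
G1 X5.00 Y25.00
G1 X0.00 Y25.00
G1 X0.00 Y0.00
; layer 4
G0 Z21.00
G0 X0.00 Y0.00
G1 X16.00 Y0.00
G1 X16.00 Y6.00
G1 X5.00 Y6.00
G1 X5.00 Y25.00
G1 X0.00 Y25.00
G1 X0.00 Y0.00
M2 ; end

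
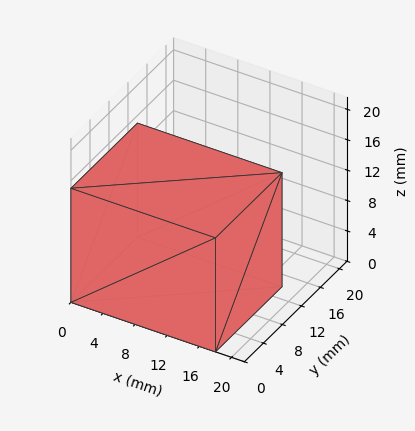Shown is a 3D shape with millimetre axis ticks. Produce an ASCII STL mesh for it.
Reading the render: the shape is a rectangular box, roughly 18 × 14 mm footprint and 15 mm tall (dimensions read to the nearest mm from the axis ticks). For the STL, each face is triangulated and given an outward normal.

solid part
  facet normal 0.0000 0.0000 -1.0000
    outer loop
      vertex 18.000 14.000 0.000
      vertex 18.000 0.000 0.000
      vertex 0.000 0.000 0.000
    endloop
  endfacet
  facet normal 0.0000 0.0000 -1.0000
    outer loop
      vertex 0.000 14.000 0.000
      vertex 18.000 14.000 0.000
      vertex 0.000 0.000 0.000
    endloop
  endfacet
  facet normal 0.0000 0.0000 1.0000
    outer loop
      vertex 0.000 0.000 15.000
      vertex 18.000 0.000 15.000
      vertex 18.000 14.000 15.000
    endloop
  endfacet
  facet normal 0.0000 0.0000 1.0000
    outer loop
      vertex 0.000 0.000 15.000
      vertex 18.000 14.000 15.000
      vertex 0.000 14.000 15.000
    endloop
  endfacet
  facet normal 0.0000 -1.0000 0.0000
    outer loop
      vertex 0.000 0.000 0.000
      vertex 18.000 0.000 0.000
      vertex 18.000 0.000 15.000
    endloop
  endfacet
  facet normal 0.0000 -1.0000 0.0000
    outer loop
      vertex 0.000 0.000 0.000
      vertex 18.000 0.000 15.000
      vertex 0.000 0.000 15.000
    endloop
  endfacet
  facet normal 0.0000 1.0000 0.0000
    outer loop
      vertex 18.000 14.000 15.000
      vertex 18.000 14.000 0.000
      vertex 0.000 14.000 0.000
    endloop
  endfacet
  facet normal 0.0000 1.0000 0.0000
    outer loop
      vertex 0.000 14.000 15.000
      vertex 18.000 14.000 15.000
      vertex 0.000 14.000 0.000
    endloop
  endfacet
  facet normal -1.0000 0.0000 0.0000
    outer loop
      vertex 0.000 14.000 15.000
      vertex 0.000 14.000 0.000
      vertex 0.000 0.000 0.000
    endloop
  endfacet
  facet normal -1.0000 0.0000 0.0000
    outer loop
      vertex 0.000 0.000 15.000
      vertex 0.000 14.000 15.000
      vertex 0.000 0.000 0.000
    endloop
  endfacet
  facet normal 1.0000 0.0000 0.0000
    outer loop
      vertex 18.000 0.000 0.000
      vertex 18.000 14.000 0.000
      vertex 18.000 14.000 15.000
    endloop
  endfacet
  facet normal 1.0000 0.0000 0.0000
    outer loop
      vertex 18.000 0.000 0.000
      vertex 18.000 14.000 15.000
      vertex 18.000 0.000 15.000
    endloop
  endfacet
endsolid part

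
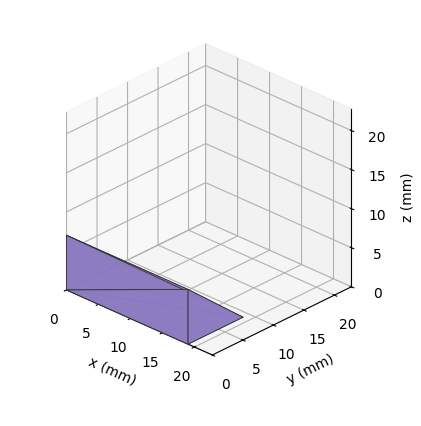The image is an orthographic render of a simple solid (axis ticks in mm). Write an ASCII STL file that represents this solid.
Reading the render: the shape is a wedge (ramp): 19 × 9 mm base, rising to 7 mm along the y=0 edge and sloping linearly to z=0 at y=9 (dimensions read to the nearest mm from the axis ticks). For the STL, each face is triangulated and given an outward normal.

solid part
  facet normal 0.0000 0.0000 -1.0000
    outer loop
      vertex 19.0 9.0 0.0
      vertex 19.0 0.0 0.0
      vertex 0.0 0.0 0.0
    endloop
  endfacet
  facet normal 0.0000 0.0000 -1.0000
    outer loop
      vertex 0.0 9.0 0.0
      vertex 19.0 9.0 0.0
      vertex 0.0 0.0 0.0
    endloop
  endfacet
  facet normal 0.0000 -1.0000 0.0000
    outer loop
      vertex 0.0 0.0 0.0
      vertex 19.0 0.0 0.0
      vertex 19.0 0.0 7.0
    endloop
  endfacet
  facet normal 0.0000 -1.0000 0.0000
    outer loop
      vertex 0.0 0.0 0.0
      vertex 19.0 0.0 7.0
      vertex 0.0 0.0 7.0
    endloop
  endfacet
  facet normal 0.0000 0.6139 0.7894
    outer loop
      vertex 0.0 0.0 7.0
      vertex 19.0 0.0 7.0
      vertex 19.0 9.0 0.0
    endloop
  endfacet
  facet normal 0.0000 0.6139 0.7894
    outer loop
      vertex 0.0 0.0 7.0
      vertex 19.0 9.0 0.0
      vertex 0.0 9.0 0.0
    endloop
  endfacet
  facet normal -1.0000 0.0000 0.0000
    outer loop
      vertex 0.0 0.0 7.0
      vertex 0.0 9.0 0.0
      vertex 0.0 0.0 0.0
    endloop
  endfacet
  facet normal 1.0000 0.0000 0.0000
    outer loop
      vertex 19.0 0.0 0.0
      vertex 19.0 9.0 0.0
      vertex 19.0 0.0 7.0
    endloop
  endfacet
endsolid part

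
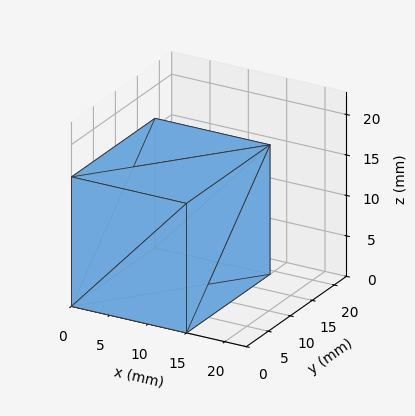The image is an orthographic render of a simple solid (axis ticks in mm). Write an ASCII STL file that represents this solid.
Reading the render: the shape is a rectangular box, roughly 15 × 19 mm footprint and 16 mm tall (dimensions read to the nearest mm from the axis ticks). For the STL, each face is triangulated and given an outward normal.

solid part
  facet normal 0.0000 0.0000 -1.0000
    outer loop
      vertex 15.0 19.0 0.0
      vertex 15.0 0.0 0.0
      vertex 0.0 0.0 0.0
    endloop
  endfacet
  facet normal 0.0000 0.0000 -1.0000
    outer loop
      vertex 0.0 19.0 0.0
      vertex 15.0 19.0 0.0
      vertex 0.0 0.0 0.0
    endloop
  endfacet
  facet normal 0.0000 0.0000 1.0000
    outer loop
      vertex 0.0 0.0 16.0
      vertex 15.0 0.0 16.0
      vertex 15.0 19.0 16.0
    endloop
  endfacet
  facet normal 0.0000 0.0000 1.0000
    outer loop
      vertex 0.0 0.0 16.0
      vertex 15.0 19.0 16.0
      vertex 0.0 19.0 16.0
    endloop
  endfacet
  facet normal 0.0000 -1.0000 0.0000
    outer loop
      vertex 0.0 0.0 0.0
      vertex 15.0 0.0 0.0
      vertex 15.0 0.0 16.0
    endloop
  endfacet
  facet normal 0.0000 -1.0000 0.0000
    outer loop
      vertex 0.0 0.0 0.0
      vertex 15.0 0.0 16.0
      vertex 0.0 0.0 16.0
    endloop
  endfacet
  facet normal 0.0000 1.0000 0.0000
    outer loop
      vertex 15.0 19.0 16.0
      vertex 15.0 19.0 0.0
      vertex 0.0 19.0 0.0
    endloop
  endfacet
  facet normal 0.0000 1.0000 0.0000
    outer loop
      vertex 0.0 19.0 16.0
      vertex 15.0 19.0 16.0
      vertex 0.0 19.0 0.0
    endloop
  endfacet
  facet normal -1.0000 0.0000 0.0000
    outer loop
      vertex 0.0 19.0 16.0
      vertex 0.0 19.0 0.0
      vertex 0.0 0.0 0.0
    endloop
  endfacet
  facet normal -1.0000 0.0000 0.0000
    outer loop
      vertex 0.0 0.0 16.0
      vertex 0.0 19.0 16.0
      vertex 0.0 0.0 0.0
    endloop
  endfacet
  facet normal 1.0000 0.0000 0.0000
    outer loop
      vertex 15.0 0.0 0.0
      vertex 15.0 19.0 0.0
      vertex 15.0 19.0 16.0
    endloop
  endfacet
  facet normal 1.0000 0.0000 0.0000
    outer loop
      vertex 15.0 0.0 0.0
      vertex 15.0 19.0 16.0
      vertex 15.0 0.0 16.0
    endloop
  endfacet
endsolid part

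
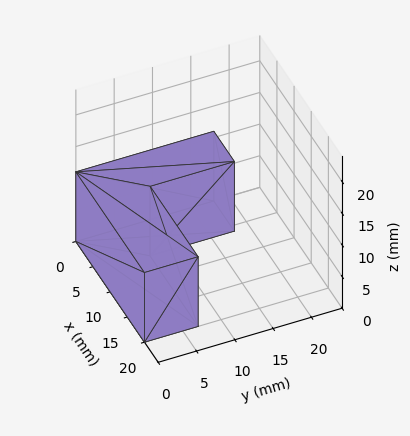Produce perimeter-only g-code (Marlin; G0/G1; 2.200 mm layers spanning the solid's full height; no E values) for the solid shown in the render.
Reading the render: the shape is an L-shaped prism: outer 20 × 18 mm, arm thicknesses ≈ 7 mm (horizontal) and 6 mm (vertical), extruded 11 mm in z (dimensions read to the nearest mm from the axis ticks). For the g-code, the solid's height is divided into equal slices at the stated Δz and each level perimeter traced with G1 moves after a G0 lift.

; perimeter-only toolpath
G21 ; units = mm
G90 ; absolute positioning
G28 ; home
; layer 1
G0 Z2.200
G0 X0.000 Y0.000
G1 X20.000 Y0.000
G1 X20.000 Y7.000
G1 X6.000 Y7.000
G1 X6.000 Y18.000
G1 X0.000 Y18.000
G1 X0.000 Y0.000
; layer 2
G0 Z4.400
G0 X0.000 Y0.000
G1 X20.000 Y0.000
G1 X20.000 Y7.000
G1 X6.000 Y7.000
G1 X6.000 Y18.000
G1 X0.000 Y18.000
G1 X0.000 Y0.000
; layer 3
G0 Z6.600
G0 X0.000 Y0.000
G1 X20.000 Y0.000
G1 X20.000 Y7.000
G1 X6.000 Y7.000
G1 X6.000 Y18.000
G1 X0.000 Y18.000
G1 X0.000 Y0.000
; layer 4
G0 Z8.800
G0 X0.000 Y0.000
G1 X20.000 Y0.000
G1 X20.000 Y7.000
G1 X6.000 Y7.000
G1 X6.000 Y18.000
G1 X0.000 Y18.000
G1 X0.000 Y0.000
; layer 5
G0 Z11.000
G0 X0.000 Y0.000
G1 X20.000 Y0.000
G1 X20.000 Y7.000
G1 X6.000 Y7.000
G1 X6.000 Y18.000
G1 X0.000 Y18.000
G1 X0.000 Y0.000
M2 ; end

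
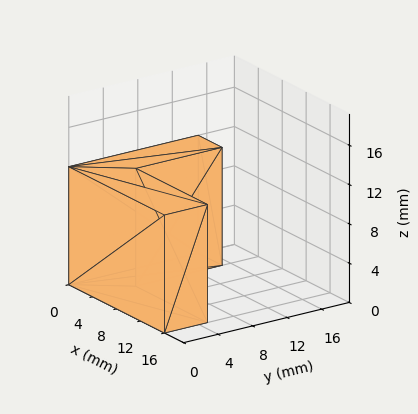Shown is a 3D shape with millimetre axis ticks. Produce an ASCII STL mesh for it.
Reading the render: the shape is an L-shaped prism: outer 16 × 15 mm, arm thicknesses ≈ 5 mm (horizontal) and 4 mm (vertical), extruded 12 mm in z (dimensions read to the nearest mm from the axis ticks). For the STL, each face is triangulated and given an outward normal.

solid part
  facet normal 0.0000 0.0000 -1.0000
    outer loop
      vertex 16.00 5.00 0.00
      vertex 16.00 0.00 0.00
      vertex 0.00 0.00 0.00
    endloop
  endfacet
  facet normal 0.0000 0.0000 -1.0000
    outer loop
      vertex 4.00 5.00 0.00
      vertex 16.00 5.00 0.00
      vertex 0.00 0.00 0.00
    endloop
  endfacet
  facet normal 0.0000 0.0000 -1.0000
    outer loop
      vertex 4.00 15.00 0.00
      vertex 4.00 5.00 0.00
      vertex 0.00 0.00 0.00
    endloop
  endfacet
  facet normal 0.0000 0.0000 -1.0000
    outer loop
      vertex 0.00 15.00 0.00
      vertex 4.00 15.00 0.00
      vertex 0.00 0.00 0.00
    endloop
  endfacet
  facet normal 0.0000 0.0000 1.0000
    outer loop
      vertex 0.00 0.00 12.00
      vertex 16.00 0.00 12.00
      vertex 16.00 5.00 12.00
    endloop
  endfacet
  facet normal 0.0000 0.0000 1.0000
    outer loop
      vertex 0.00 0.00 12.00
      vertex 16.00 5.00 12.00
      vertex 4.00 5.00 12.00
    endloop
  endfacet
  facet normal 0.0000 0.0000 1.0000
    outer loop
      vertex 0.00 0.00 12.00
      vertex 4.00 5.00 12.00
      vertex 4.00 15.00 12.00
    endloop
  endfacet
  facet normal 0.0000 0.0000 1.0000
    outer loop
      vertex 0.00 0.00 12.00
      vertex 4.00 15.00 12.00
      vertex 0.00 15.00 12.00
    endloop
  endfacet
  facet normal 0.0000 -1.0000 0.0000
    outer loop
      vertex 0.00 0.00 0.00
      vertex 16.00 0.00 0.00
      vertex 16.00 0.00 12.00
    endloop
  endfacet
  facet normal 0.0000 -1.0000 0.0000
    outer loop
      vertex 0.00 0.00 0.00
      vertex 16.00 0.00 12.00
      vertex 0.00 0.00 12.00
    endloop
  endfacet
  facet normal 1.0000 0.0000 0.0000
    outer loop
      vertex 16.00 0.00 0.00
      vertex 16.00 5.00 0.00
      vertex 16.00 5.00 12.00
    endloop
  endfacet
  facet normal 1.0000 0.0000 0.0000
    outer loop
      vertex 16.00 0.00 0.00
      vertex 16.00 5.00 12.00
      vertex 16.00 0.00 12.00
    endloop
  endfacet
  facet normal 0.0000 1.0000 0.0000
    outer loop
      vertex 16.00 5.00 0.00
      vertex 4.00 5.00 0.00
      vertex 4.00 5.00 12.00
    endloop
  endfacet
  facet normal 0.0000 1.0000 0.0000
    outer loop
      vertex 16.00 5.00 0.00
      vertex 4.00 5.00 12.00
      vertex 16.00 5.00 12.00
    endloop
  endfacet
  facet normal 1.0000 0.0000 0.0000
    outer loop
      vertex 4.00 5.00 0.00
      vertex 4.00 15.00 0.00
      vertex 4.00 15.00 12.00
    endloop
  endfacet
  facet normal 1.0000 0.0000 0.0000
    outer loop
      vertex 4.00 5.00 0.00
      vertex 4.00 15.00 12.00
      vertex 4.00 5.00 12.00
    endloop
  endfacet
  facet normal 0.0000 1.0000 0.0000
    outer loop
      vertex 4.00 15.00 0.00
      vertex 0.00 15.00 0.00
      vertex 0.00 15.00 12.00
    endloop
  endfacet
  facet normal 0.0000 1.0000 0.0000
    outer loop
      vertex 4.00 15.00 0.00
      vertex 0.00 15.00 12.00
      vertex 4.00 15.00 12.00
    endloop
  endfacet
  facet normal -1.0000 0.0000 0.0000
    outer loop
      vertex 0.00 15.00 0.00
      vertex 0.00 0.00 0.00
      vertex 0.00 0.00 12.00
    endloop
  endfacet
  facet normal -1.0000 0.0000 0.0000
    outer loop
      vertex 0.00 15.00 0.00
      vertex 0.00 0.00 12.00
      vertex 0.00 15.00 12.00
    endloop
  endfacet
endsolid part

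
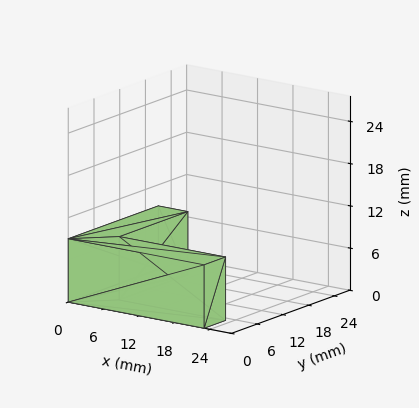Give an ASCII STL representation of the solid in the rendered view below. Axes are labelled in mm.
Reading the render: the shape is an L-shaped prism: outer 23 × 21 mm, arm thicknesses ≈ 5 mm (horizontal) and 5 mm (vertical), extruded 9 mm in z (dimensions read to the nearest mm from the axis ticks). For the STL, each face is triangulated and given an outward normal.

solid part
  facet normal 0.0000 0.0000 -1.0000
    outer loop
      vertex 23.00 5.00 0.00
      vertex 23.00 0.00 0.00
      vertex 0.00 0.00 0.00
    endloop
  endfacet
  facet normal 0.0000 0.0000 -1.0000
    outer loop
      vertex 5.00 5.00 0.00
      vertex 23.00 5.00 0.00
      vertex 0.00 0.00 0.00
    endloop
  endfacet
  facet normal 0.0000 0.0000 -1.0000
    outer loop
      vertex 5.00 21.00 0.00
      vertex 5.00 5.00 0.00
      vertex 0.00 0.00 0.00
    endloop
  endfacet
  facet normal 0.0000 0.0000 -1.0000
    outer loop
      vertex 0.00 21.00 0.00
      vertex 5.00 21.00 0.00
      vertex 0.00 0.00 0.00
    endloop
  endfacet
  facet normal 0.0000 0.0000 1.0000
    outer loop
      vertex 0.00 0.00 9.00
      vertex 23.00 0.00 9.00
      vertex 23.00 5.00 9.00
    endloop
  endfacet
  facet normal 0.0000 0.0000 1.0000
    outer loop
      vertex 0.00 0.00 9.00
      vertex 23.00 5.00 9.00
      vertex 5.00 5.00 9.00
    endloop
  endfacet
  facet normal 0.0000 0.0000 1.0000
    outer loop
      vertex 0.00 0.00 9.00
      vertex 5.00 5.00 9.00
      vertex 5.00 21.00 9.00
    endloop
  endfacet
  facet normal 0.0000 0.0000 1.0000
    outer loop
      vertex 0.00 0.00 9.00
      vertex 5.00 21.00 9.00
      vertex 0.00 21.00 9.00
    endloop
  endfacet
  facet normal 0.0000 -1.0000 0.0000
    outer loop
      vertex 0.00 0.00 0.00
      vertex 23.00 0.00 0.00
      vertex 23.00 0.00 9.00
    endloop
  endfacet
  facet normal 0.0000 -1.0000 0.0000
    outer loop
      vertex 0.00 0.00 0.00
      vertex 23.00 0.00 9.00
      vertex 0.00 0.00 9.00
    endloop
  endfacet
  facet normal 1.0000 0.0000 0.0000
    outer loop
      vertex 23.00 0.00 0.00
      vertex 23.00 5.00 0.00
      vertex 23.00 5.00 9.00
    endloop
  endfacet
  facet normal 1.0000 0.0000 0.0000
    outer loop
      vertex 23.00 0.00 0.00
      vertex 23.00 5.00 9.00
      vertex 23.00 0.00 9.00
    endloop
  endfacet
  facet normal 0.0000 1.0000 0.0000
    outer loop
      vertex 23.00 5.00 0.00
      vertex 5.00 5.00 0.00
      vertex 5.00 5.00 9.00
    endloop
  endfacet
  facet normal 0.0000 1.0000 0.0000
    outer loop
      vertex 23.00 5.00 0.00
      vertex 5.00 5.00 9.00
      vertex 23.00 5.00 9.00
    endloop
  endfacet
  facet normal 1.0000 0.0000 0.0000
    outer loop
      vertex 5.00 5.00 0.00
      vertex 5.00 21.00 0.00
      vertex 5.00 21.00 9.00
    endloop
  endfacet
  facet normal 1.0000 0.0000 0.0000
    outer loop
      vertex 5.00 5.00 0.00
      vertex 5.00 21.00 9.00
      vertex 5.00 5.00 9.00
    endloop
  endfacet
  facet normal 0.0000 1.0000 0.0000
    outer loop
      vertex 5.00 21.00 0.00
      vertex 0.00 21.00 0.00
      vertex 0.00 21.00 9.00
    endloop
  endfacet
  facet normal 0.0000 1.0000 0.0000
    outer loop
      vertex 5.00 21.00 0.00
      vertex 0.00 21.00 9.00
      vertex 5.00 21.00 9.00
    endloop
  endfacet
  facet normal -1.0000 0.0000 0.0000
    outer loop
      vertex 0.00 21.00 0.00
      vertex 0.00 0.00 0.00
      vertex 0.00 0.00 9.00
    endloop
  endfacet
  facet normal -1.0000 0.0000 0.0000
    outer loop
      vertex 0.00 21.00 0.00
      vertex 0.00 0.00 9.00
      vertex 0.00 21.00 9.00
    endloop
  endfacet
endsolid part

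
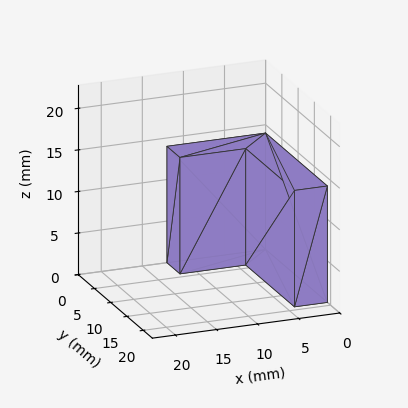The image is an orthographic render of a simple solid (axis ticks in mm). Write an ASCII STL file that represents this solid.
Reading the render: the shape is an L-shaped prism: outer 12 × 19 mm, arm thicknesses ≈ 4 mm (horizontal) and 4 mm (vertical), extruded 14 mm in z (dimensions read to the nearest mm from the axis ticks). For the STL, each face is triangulated and given an outward normal.

solid part
  facet normal 0.0000 0.0000 -1.0000
    outer loop
      vertex 12.000 4.000 0.000
      vertex 12.000 0.000 0.000
      vertex 0.000 0.000 0.000
    endloop
  endfacet
  facet normal 0.0000 0.0000 -1.0000
    outer loop
      vertex 4.000 4.000 0.000
      vertex 12.000 4.000 0.000
      vertex 0.000 0.000 0.000
    endloop
  endfacet
  facet normal 0.0000 0.0000 -1.0000
    outer loop
      vertex 4.000 19.000 0.000
      vertex 4.000 4.000 0.000
      vertex 0.000 0.000 0.000
    endloop
  endfacet
  facet normal 0.0000 0.0000 -1.0000
    outer loop
      vertex 0.000 19.000 0.000
      vertex 4.000 19.000 0.000
      vertex 0.000 0.000 0.000
    endloop
  endfacet
  facet normal 0.0000 0.0000 1.0000
    outer loop
      vertex 0.000 0.000 14.000
      vertex 12.000 0.000 14.000
      vertex 12.000 4.000 14.000
    endloop
  endfacet
  facet normal 0.0000 0.0000 1.0000
    outer loop
      vertex 0.000 0.000 14.000
      vertex 12.000 4.000 14.000
      vertex 4.000 4.000 14.000
    endloop
  endfacet
  facet normal 0.0000 0.0000 1.0000
    outer loop
      vertex 0.000 0.000 14.000
      vertex 4.000 4.000 14.000
      vertex 4.000 19.000 14.000
    endloop
  endfacet
  facet normal 0.0000 0.0000 1.0000
    outer loop
      vertex 0.000 0.000 14.000
      vertex 4.000 19.000 14.000
      vertex 0.000 19.000 14.000
    endloop
  endfacet
  facet normal 0.0000 -1.0000 0.0000
    outer loop
      vertex 0.000 0.000 0.000
      vertex 12.000 0.000 0.000
      vertex 12.000 0.000 14.000
    endloop
  endfacet
  facet normal 0.0000 -1.0000 0.0000
    outer loop
      vertex 0.000 0.000 0.000
      vertex 12.000 0.000 14.000
      vertex 0.000 0.000 14.000
    endloop
  endfacet
  facet normal 1.0000 0.0000 0.0000
    outer loop
      vertex 12.000 0.000 0.000
      vertex 12.000 4.000 0.000
      vertex 12.000 4.000 14.000
    endloop
  endfacet
  facet normal 1.0000 0.0000 0.0000
    outer loop
      vertex 12.000 0.000 0.000
      vertex 12.000 4.000 14.000
      vertex 12.000 0.000 14.000
    endloop
  endfacet
  facet normal 0.0000 1.0000 0.0000
    outer loop
      vertex 12.000 4.000 0.000
      vertex 4.000 4.000 0.000
      vertex 4.000 4.000 14.000
    endloop
  endfacet
  facet normal 0.0000 1.0000 0.0000
    outer loop
      vertex 12.000 4.000 0.000
      vertex 4.000 4.000 14.000
      vertex 12.000 4.000 14.000
    endloop
  endfacet
  facet normal 1.0000 0.0000 0.0000
    outer loop
      vertex 4.000 4.000 0.000
      vertex 4.000 19.000 0.000
      vertex 4.000 19.000 14.000
    endloop
  endfacet
  facet normal 1.0000 0.0000 0.0000
    outer loop
      vertex 4.000 4.000 0.000
      vertex 4.000 19.000 14.000
      vertex 4.000 4.000 14.000
    endloop
  endfacet
  facet normal 0.0000 1.0000 0.0000
    outer loop
      vertex 4.000 19.000 0.000
      vertex 0.000 19.000 0.000
      vertex 0.000 19.000 14.000
    endloop
  endfacet
  facet normal 0.0000 1.0000 0.0000
    outer loop
      vertex 4.000 19.000 0.000
      vertex 0.000 19.000 14.000
      vertex 4.000 19.000 14.000
    endloop
  endfacet
  facet normal -1.0000 0.0000 0.0000
    outer loop
      vertex 0.000 19.000 0.000
      vertex 0.000 0.000 0.000
      vertex 0.000 0.000 14.000
    endloop
  endfacet
  facet normal -1.0000 0.0000 0.0000
    outer loop
      vertex 0.000 19.000 0.000
      vertex 0.000 0.000 14.000
      vertex 0.000 19.000 14.000
    endloop
  endfacet
endsolid part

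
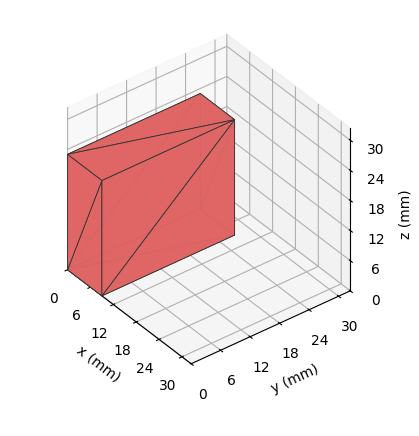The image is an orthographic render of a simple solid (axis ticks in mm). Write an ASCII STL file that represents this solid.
Reading the render: the shape is a rectangular box, roughly 9 × 27 mm footprint and 23 mm tall (dimensions read to the nearest mm from the axis ticks). For the STL, each face is triangulated and given an outward normal.

solid part
  facet normal 0.0000 0.0000 -1.0000
    outer loop
      vertex 9.0 27.0 0.0
      vertex 9.0 0.0 0.0
      vertex 0.0 0.0 0.0
    endloop
  endfacet
  facet normal 0.0000 0.0000 -1.0000
    outer loop
      vertex 0.0 27.0 0.0
      vertex 9.0 27.0 0.0
      vertex 0.0 0.0 0.0
    endloop
  endfacet
  facet normal 0.0000 0.0000 1.0000
    outer loop
      vertex 0.0 0.0 23.0
      vertex 9.0 0.0 23.0
      vertex 9.0 27.0 23.0
    endloop
  endfacet
  facet normal 0.0000 0.0000 1.0000
    outer loop
      vertex 0.0 0.0 23.0
      vertex 9.0 27.0 23.0
      vertex 0.0 27.0 23.0
    endloop
  endfacet
  facet normal 0.0000 -1.0000 0.0000
    outer loop
      vertex 0.0 0.0 0.0
      vertex 9.0 0.0 0.0
      vertex 9.0 0.0 23.0
    endloop
  endfacet
  facet normal 0.0000 -1.0000 0.0000
    outer loop
      vertex 0.0 0.0 0.0
      vertex 9.0 0.0 23.0
      vertex 0.0 0.0 23.0
    endloop
  endfacet
  facet normal 0.0000 1.0000 0.0000
    outer loop
      vertex 9.0 27.0 23.0
      vertex 9.0 27.0 0.0
      vertex 0.0 27.0 0.0
    endloop
  endfacet
  facet normal 0.0000 1.0000 0.0000
    outer loop
      vertex 0.0 27.0 23.0
      vertex 9.0 27.0 23.0
      vertex 0.0 27.0 0.0
    endloop
  endfacet
  facet normal -1.0000 0.0000 0.0000
    outer loop
      vertex 0.0 27.0 23.0
      vertex 0.0 27.0 0.0
      vertex 0.0 0.0 0.0
    endloop
  endfacet
  facet normal -1.0000 0.0000 0.0000
    outer loop
      vertex 0.0 0.0 23.0
      vertex 0.0 27.0 23.0
      vertex 0.0 0.0 0.0
    endloop
  endfacet
  facet normal 1.0000 0.0000 0.0000
    outer loop
      vertex 9.0 0.0 0.0
      vertex 9.0 27.0 0.0
      vertex 9.0 27.0 23.0
    endloop
  endfacet
  facet normal 1.0000 0.0000 0.0000
    outer loop
      vertex 9.0 0.0 0.0
      vertex 9.0 27.0 23.0
      vertex 9.0 0.0 23.0
    endloop
  endfacet
endsolid part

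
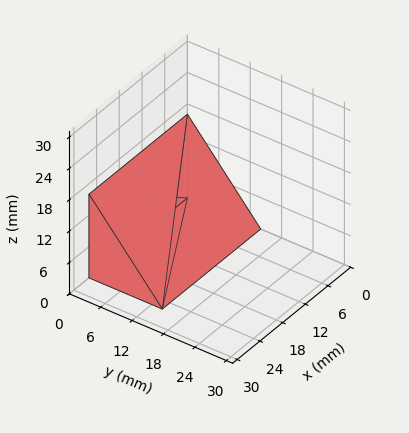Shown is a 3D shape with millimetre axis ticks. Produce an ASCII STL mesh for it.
Reading the render: the shape is a wedge (ramp): 26 × 14 mm base, rising to 16 mm along the y=0 edge and sloping linearly to z=0 at y=14 (dimensions read to the nearest mm from the axis ticks). For the STL, each face is triangulated and given an outward normal.

solid part
  facet normal 0.0000 0.0000 -1.0000
    outer loop
      vertex 26.00 14.00 0.00
      vertex 26.00 0.00 0.00
      vertex 0.00 0.00 0.00
    endloop
  endfacet
  facet normal 0.0000 0.0000 -1.0000
    outer loop
      vertex 0.00 14.00 0.00
      vertex 26.00 14.00 0.00
      vertex 0.00 0.00 0.00
    endloop
  endfacet
  facet normal 0.0000 -1.0000 0.0000
    outer loop
      vertex 0.00 0.00 0.00
      vertex 26.00 0.00 0.00
      vertex 26.00 0.00 16.00
    endloop
  endfacet
  facet normal 0.0000 -1.0000 0.0000
    outer loop
      vertex 0.00 0.00 0.00
      vertex 26.00 0.00 16.00
      vertex 0.00 0.00 16.00
    endloop
  endfacet
  facet normal 0.0000 0.7526 0.6585
    outer loop
      vertex 0.00 0.00 16.00
      vertex 26.00 0.00 16.00
      vertex 26.00 14.00 0.00
    endloop
  endfacet
  facet normal 0.0000 0.7526 0.6585
    outer loop
      vertex 0.00 0.00 16.00
      vertex 26.00 14.00 0.00
      vertex 0.00 14.00 0.00
    endloop
  endfacet
  facet normal -1.0000 0.0000 0.0000
    outer loop
      vertex 0.00 0.00 16.00
      vertex 0.00 14.00 0.00
      vertex 0.00 0.00 0.00
    endloop
  endfacet
  facet normal 1.0000 0.0000 0.0000
    outer loop
      vertex 26.00 0.00 0.00
      vertex 26.00 14.00 0.00
      vertex 26.00 0.00 16.00
    endloop
  endfacet
endsolid part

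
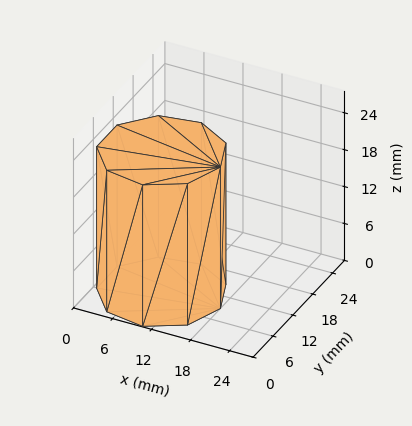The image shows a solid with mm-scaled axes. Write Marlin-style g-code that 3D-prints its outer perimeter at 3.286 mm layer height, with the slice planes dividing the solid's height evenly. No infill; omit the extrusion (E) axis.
Reading the render: the shape is a regular 9-sided prism (a cylinder approximated with 9 flat sides), circumscribed radius ≈ 9 mm, height ≈ 23 mm (dimensions read to the nearest mm from the axis ticks). For the g-code, the solid's height is divided into equal slices at the stated Δz and each level perimeter traced with G1 moves after a G0 lift.

; perimeter-only toolpath
G21 ; units = mm
G90 ; absolute positioning
G28 ; home
; layer 1
G0 Z3.286
G0 X18.000 Y9.000
G1 X15.894 Y14.785
G1 X10.563 Y17.863
G1 X4.500 Y16.794
G1 X0.543 Y12.078
G1 X0.543 Y5.922
G1 X4.500 Y1.206
G1 X10.563 Y0.137
G1 X15.894 Y3.215
G1 X18.000 Y9.000
; layer 2
G0 Z6.571
G0 X18.000 Y9.000
G1 X15.894 Y14.785
G1 X10.563 Y17.863
G1 X4.500 Y16.794
G1 X0.543 Y12.078
G1 X0.543 Y5.922
G1 X4.500 Y1.206
G1 X10.563 Y0.137
G1 X15.894 Y3.215
G1 X18.000 Y9.000
; layer 3
G0 Z9.857
G0 X18.000 Y9.000
G1 X15.894 Y14.785
G1 X10.563 Y17.863
G1 X4.500 Y16.794
G1 X0.543 Y12.078
G1 X0.543 Y5.922
G1 X4.500 Y1.206
G1 X10.563 Y0.137
G1 X15.894 Y3.215
G1 X18.000 Y9.000
; layer 4
G0 Z13.143
G0 X18.000 Y9.000
G1 X15.894 Y14.785
G1 X10.563 Y17.863
G1 X4.500 Y16.794
G1 X0.543 Y12.078
G1 X0.543 Y5.922
G1 X4.500 Y1.206
G1 X10.563 Y0.137
G1 X15.894 Y3.215
G1 X18.000 Y9.000
; layer 5
G0 Z16.429
G0 X18.000 Y9.000
G1 X15.894 Y14.785
G1 X10.563 Y17.863
G1 X4.500 Y16.794
G1 X0.543 Y12.078
G1 X0.543 Y5.922
G1 X4.500 Y1.206
G1 X10.563 Y0.137
G1 X15.894 Y3.215
G1 X18.000 Y9.000
; layer 6
G0 Z19.714
G0 X18.000 Y9.000
G1 X15.894 Y14.785
G1 X10.563 Y17.863
G1 X4.500 Y16.794
G1 X0.543 Y12.078
G1 X0.543 Y5.922
G1 X4.500 Y1.206
G1 X10.563 Y0.137
G1 X15.894 Y3.215
G1 X18.000 Y9.000
; layer 7
G0 Z23.000
G0 X18.000 Y9.000
G1 X15.894 Y14.785
G1 X10.563 Y17.863
G1 X4.500 Y16.794
G1 X0.543 Y12.078
G1 X0.543 Y5.922
G1 X4.500 Y1.206
G1 X10.563 Y0.137
G1 X15.894 Y3.215
G1 X18.000 Y9.000
M2 ; end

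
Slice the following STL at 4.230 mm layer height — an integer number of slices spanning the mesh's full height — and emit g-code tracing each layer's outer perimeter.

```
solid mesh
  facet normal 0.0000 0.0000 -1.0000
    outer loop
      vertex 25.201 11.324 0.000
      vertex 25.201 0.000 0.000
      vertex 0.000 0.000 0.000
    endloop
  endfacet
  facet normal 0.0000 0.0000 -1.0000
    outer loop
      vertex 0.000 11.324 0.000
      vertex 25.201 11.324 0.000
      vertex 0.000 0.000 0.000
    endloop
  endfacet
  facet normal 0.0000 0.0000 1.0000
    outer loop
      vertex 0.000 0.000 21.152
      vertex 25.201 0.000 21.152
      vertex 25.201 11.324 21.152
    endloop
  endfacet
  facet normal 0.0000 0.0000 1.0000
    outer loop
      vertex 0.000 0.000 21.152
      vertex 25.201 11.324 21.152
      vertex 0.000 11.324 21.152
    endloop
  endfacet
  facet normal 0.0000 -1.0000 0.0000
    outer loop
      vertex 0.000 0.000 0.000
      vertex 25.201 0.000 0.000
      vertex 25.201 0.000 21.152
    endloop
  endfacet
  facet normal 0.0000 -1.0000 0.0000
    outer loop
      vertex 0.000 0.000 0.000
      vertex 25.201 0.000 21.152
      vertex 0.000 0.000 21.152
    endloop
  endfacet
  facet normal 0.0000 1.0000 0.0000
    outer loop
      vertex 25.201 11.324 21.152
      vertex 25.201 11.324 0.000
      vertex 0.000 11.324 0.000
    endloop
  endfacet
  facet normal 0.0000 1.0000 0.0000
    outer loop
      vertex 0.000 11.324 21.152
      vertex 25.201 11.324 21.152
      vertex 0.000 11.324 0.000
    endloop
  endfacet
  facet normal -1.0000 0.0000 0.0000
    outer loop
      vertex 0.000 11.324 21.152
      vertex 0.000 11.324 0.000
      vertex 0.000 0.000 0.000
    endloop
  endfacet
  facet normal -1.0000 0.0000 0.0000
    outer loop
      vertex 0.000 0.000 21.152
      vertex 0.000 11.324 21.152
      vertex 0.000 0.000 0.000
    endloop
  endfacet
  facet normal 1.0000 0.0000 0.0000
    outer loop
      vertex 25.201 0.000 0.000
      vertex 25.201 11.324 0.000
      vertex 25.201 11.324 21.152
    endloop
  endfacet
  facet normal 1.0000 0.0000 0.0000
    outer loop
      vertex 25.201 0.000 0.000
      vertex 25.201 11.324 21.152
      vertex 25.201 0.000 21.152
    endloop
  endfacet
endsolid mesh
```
; perimeter-only toolpath
G21 ; units = mm
G90 ; absolute positioning
G28 ; home
; layer 1
G0 Z4.230
G0 X0.000 Y0.000
G1 X25.201 Y0.000
G1 X25.201 Y11.324
G1 X0.000 Y11.324
G1 X0.000 Y0.000
; layer 2
G0 Z8.461
G0 X0.000 Y0.000
G1 X25.201 Y0.000
G1 X25.201 Y11.324
G1 X0.000 Y11.324
G1 X0.000 Y0.000
; layer 3
G0 Z12.691
G0 X0.000 Y0.000
G1 X25.201 Y0.000
G1 X25.201 Y11.324
G1 X0.000 Y11.324
G1 X0.000 Y0.000
; layer 4
G0 Z16.922
G0 X0.000 Y0.000
G1 X25.201 Y0.000
G1 X25.201 Y11.324
G1 X0.000 Y11.324
G1 X0.000 Y0.000
; layer 5
G0 Z21.152
G0 X0.000 Y0.000
G1 X25.201 Y0.000
G1 X25.201 Y11.324
G1 X0.000 Y11.324
G1 X0.000 Y0.000
M2 ; end

The solid is a rectangular box, roughly 25.2 × 11.3 mm footprint and 21.2 mm tall. Slicing at Δz = 4.230 mm — 5 equal slices spanning the solid's height, so layer i sits at z = i·h/5 — gives 5 non-empty perimeters. Each is a 4-segment closed polygon; G0 lifts to the layer z and rapids to the start vertex, then G1 traces the edges.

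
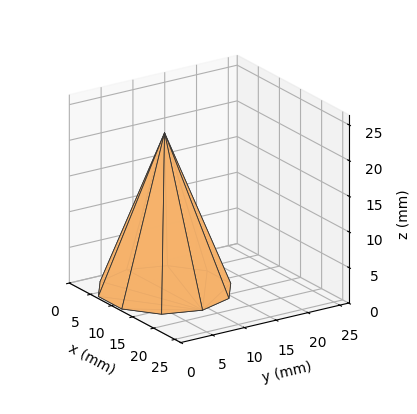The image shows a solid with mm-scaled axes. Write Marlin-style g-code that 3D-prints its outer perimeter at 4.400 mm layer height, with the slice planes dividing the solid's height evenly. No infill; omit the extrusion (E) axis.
Reading the render: the shape is a regular 10-sided pyramid, base circumscribed radius ≈ 9 mm, apex at z ≈ 22 mm (dimensions read to the nearest mm from the axis ticks). For the g-code, the solid's height is divided into equal slices at the stated Δz and each level perimeter traced with G1 moves after a G0 lift.

; perimeter-only toolpath
G21 ; units = mm
G90 ; absolute positioning
G28 ; home
; layer 1
G0 Z4.400
G0 X16.200 Y9.000
G1 X14.825 Y13.232
G1 X11.225 Y15.848
G1 X6.775 Y15.848
G1 X3.175 Y13.232
G1 X1.800 Y9.000
G1 X3.175 Y4.768
G1 X6.775 Y2.152
G1 X11.225 Y2.152
G1 X14.825 Y4.768
G1 X16.200 Y9.000
; layer 2
G0 Z8.800
G0 X14.400 Y9.000
G1 X13.369 Y12.174
G1 X10.669 Y14.136
G1 X7.331 Y14.136
G1 X4.631 Y12.174
G1 X3.600 Y9.000
G1 X4.631 Y5.826
G1 X7.331 Y3.864
G1 X10.669 Y3.864
G1 X13.369 Y5.826
G1 X14.400 Y9.000
; layer 3
G0 Z13.200
G0 X12.600 Y9.000
G1 X11.912 Y11.116
G1 X10.112 Y12.424
G1 X7.888 Y12.424
G1 X6.088 Y11.116
G1 X5.400 Y9.000
G1 X6.088 Y6.884
G1 X7.888 Y5.576
G1 X10.112 Y5.576
G1 X11.912 Y6.884
G1 X12.600 Y9.000
; layer 4
G0 Z17.600
G0 X10.800 Y9.000
G1 X10.456 Y10.058
G1 X9.556 Y10.712
G1 X8.444 Y10.712
G1 X7.544 Y10.058
G1 X7.200 Y9.000
G1 X7.544 Y7.942
G1 X8.444 Y7.288
G1 X9.556 Y7.288
G1 X10.456 Y7.942
G1 X10.800 Y9.000
M2 ; end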